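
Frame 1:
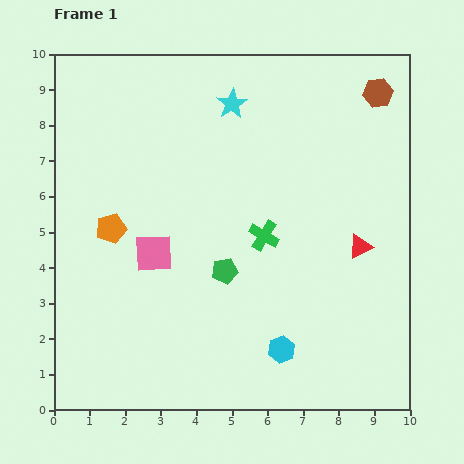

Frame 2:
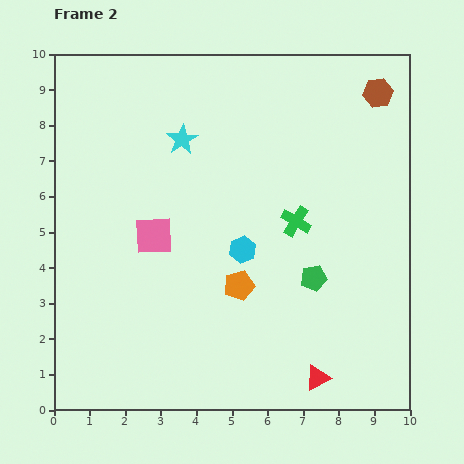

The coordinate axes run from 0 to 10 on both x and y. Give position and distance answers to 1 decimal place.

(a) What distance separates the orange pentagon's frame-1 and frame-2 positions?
3.9

The orange pentagon moved from (1.6, 5.1) to (5.2, 3.5), a distance of √(3.6² + 1.6²) ≈ 3.9.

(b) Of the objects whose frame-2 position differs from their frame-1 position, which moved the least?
the pink square

(moved 0.5)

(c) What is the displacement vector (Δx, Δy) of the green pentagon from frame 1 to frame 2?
(2.5, -0.2)

The green pentagon was at (4.8, 3.9) in frame 1 and (7.3, 3.7) in frame 2.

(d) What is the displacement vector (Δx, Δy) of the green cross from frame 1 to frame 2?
(0.9, 0.4)

The green cross was at (5.9, 4.9) in frame 1 and (6.8, 5.3) in frame 2.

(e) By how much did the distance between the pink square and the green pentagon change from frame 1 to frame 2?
+2.6

Distance in frame 1: 2.1. Distance in frame 2: 4.7.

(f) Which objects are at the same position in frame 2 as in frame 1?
the brown hexagon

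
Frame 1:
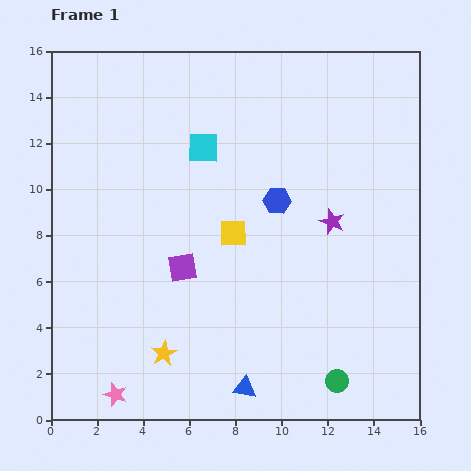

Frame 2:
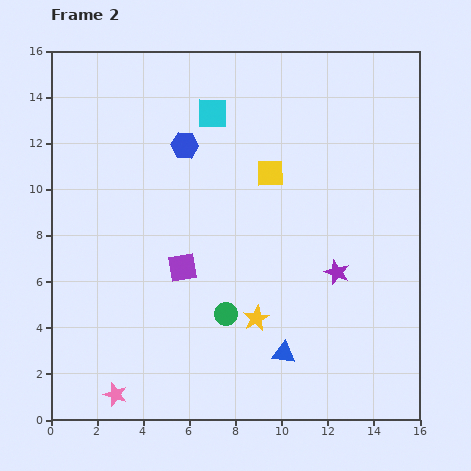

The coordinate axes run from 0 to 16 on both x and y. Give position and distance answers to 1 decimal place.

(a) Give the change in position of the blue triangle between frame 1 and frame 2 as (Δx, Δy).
(1.7, 1.5)

The blue triangle was at (8.4, 1.4) in frame 1 and (10.1, 2.9) in frame 2.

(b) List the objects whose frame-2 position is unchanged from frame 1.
the purple square, the pink star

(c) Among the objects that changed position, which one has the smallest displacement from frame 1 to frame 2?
the cyan square

(moved 1.6)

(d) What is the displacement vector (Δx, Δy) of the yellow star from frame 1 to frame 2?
(4.0, 1.5)

The yellow star was at (4.9, 2.9) in frame 1 and (8.9, 4.4) in frame 2.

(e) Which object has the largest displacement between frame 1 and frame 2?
the green circle

(moved 5.6; next 4.7)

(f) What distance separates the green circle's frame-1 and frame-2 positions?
5.6

The green circle moved from (12.4, 1.7) to (7.6, 4.6), a distance of √(4.8² + 2.9²) ≈ 5.6.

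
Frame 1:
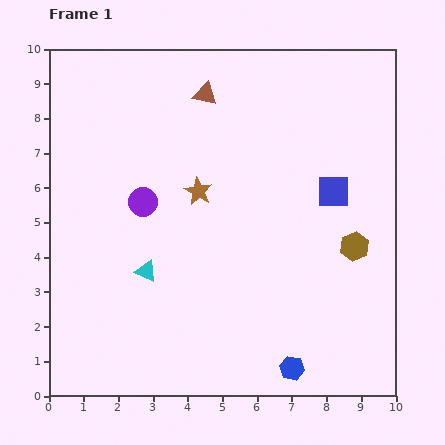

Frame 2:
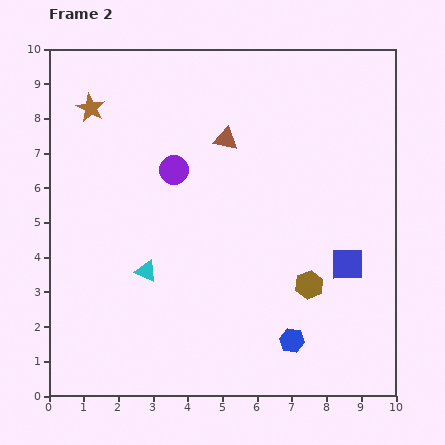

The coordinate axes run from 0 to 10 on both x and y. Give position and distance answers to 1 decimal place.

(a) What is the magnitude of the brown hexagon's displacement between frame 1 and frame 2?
1.7

The brown hexagon moved from (8.8, 4.3) to (7.5, 3.2), a distance of √(1.3² + 1.1²) ≈ 1.7.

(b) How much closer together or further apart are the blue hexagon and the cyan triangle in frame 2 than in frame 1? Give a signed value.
-0.3

Distance in frame 1: 5.0. Distance in frame 2: 4.7.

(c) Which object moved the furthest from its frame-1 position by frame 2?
the brown star

(moved 3.9; next 2.1)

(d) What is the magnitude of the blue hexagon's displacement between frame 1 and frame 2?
0.8

The blue hexagon moved from (7.0, 0.8) to (7.0, 1.6), a distance of √(0.0² + 0.8²) ≈ 0.8.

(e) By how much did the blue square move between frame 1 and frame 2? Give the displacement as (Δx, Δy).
(0.4, -2.1)

The blue square was at (8.2, 5.9) in frame 1 and (8.6, 3.8) in frame 2.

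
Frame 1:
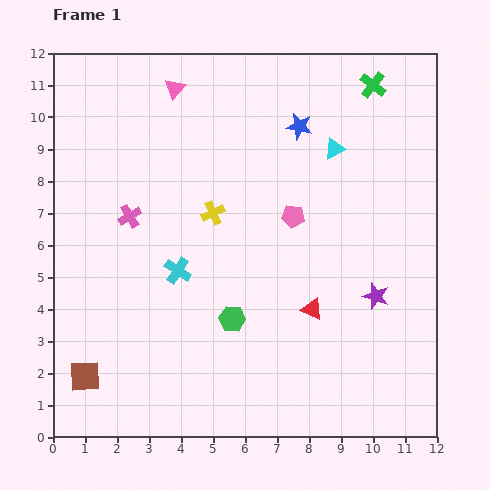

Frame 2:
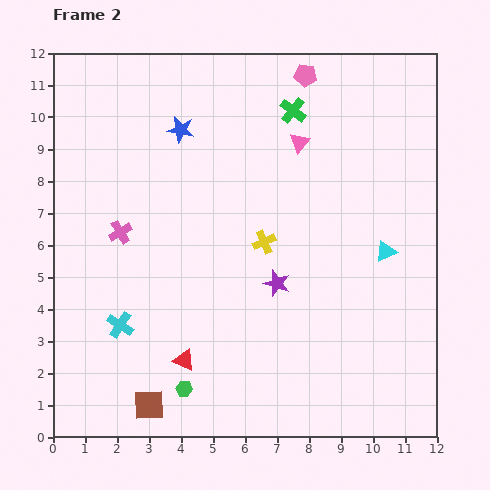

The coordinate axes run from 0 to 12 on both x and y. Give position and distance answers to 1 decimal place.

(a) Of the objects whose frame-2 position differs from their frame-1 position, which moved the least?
the pink cross

(moved 0.6)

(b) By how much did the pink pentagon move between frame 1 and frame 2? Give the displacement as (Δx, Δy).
(0.4, 4.4)

The pink pentagon was at (7.5, 6.9) in frame 1 and (7.9, 11.3) in frame 2.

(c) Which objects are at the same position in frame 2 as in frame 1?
none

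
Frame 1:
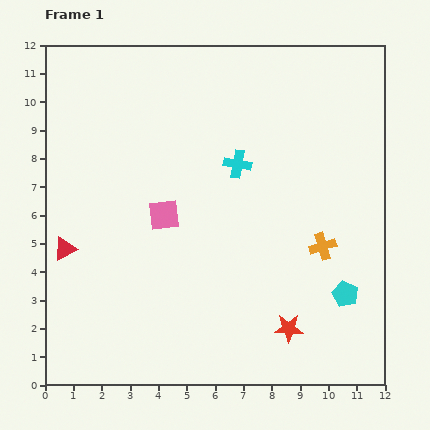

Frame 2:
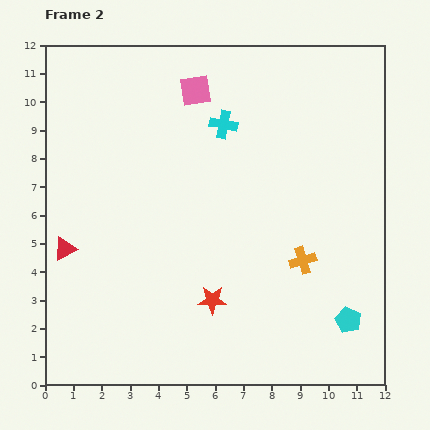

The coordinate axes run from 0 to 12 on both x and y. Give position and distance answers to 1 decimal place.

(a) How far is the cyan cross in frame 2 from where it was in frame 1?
1.5

The cyan cross moved from (6.8, 7.8) to (6.3, 9.2), a distance of √(0.5² + 1.4²) ≈ 1.5.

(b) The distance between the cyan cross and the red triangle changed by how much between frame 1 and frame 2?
+0.3

Distance in frame 1: 6.8. Distance in frame 2: 7.1.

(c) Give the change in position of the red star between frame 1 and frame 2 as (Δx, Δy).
(-2.7, 1.0)

The red star was at (8.6, 2.0) in frame 1 and (5.9, 3.0) in frame 2.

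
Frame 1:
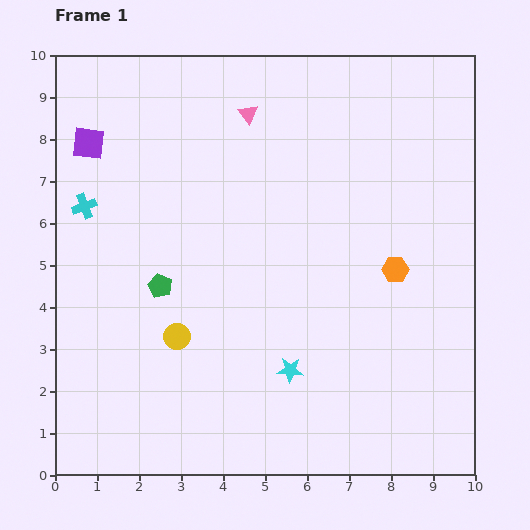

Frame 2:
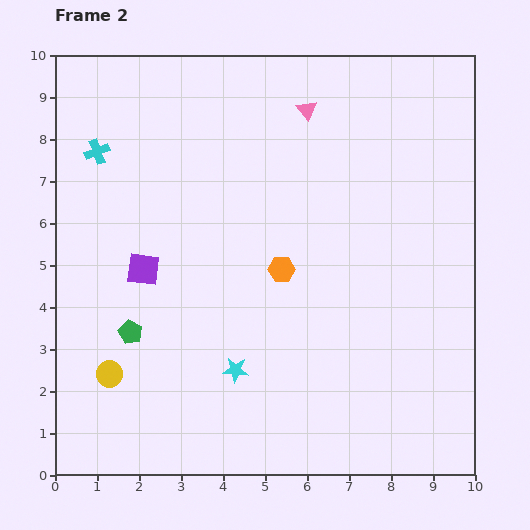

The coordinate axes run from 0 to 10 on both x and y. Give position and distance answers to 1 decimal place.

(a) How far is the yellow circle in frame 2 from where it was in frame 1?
1.8

The yellow circle moved from (2.9, 3.3) to (1.3, 2.4), a distance of √(1.6² + 0.9²) ≈ 1.8.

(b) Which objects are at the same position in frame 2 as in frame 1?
none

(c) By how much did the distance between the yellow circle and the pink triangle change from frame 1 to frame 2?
+2.3

Distance in frame 1: 5.6. Distance in frame 2: 7.9.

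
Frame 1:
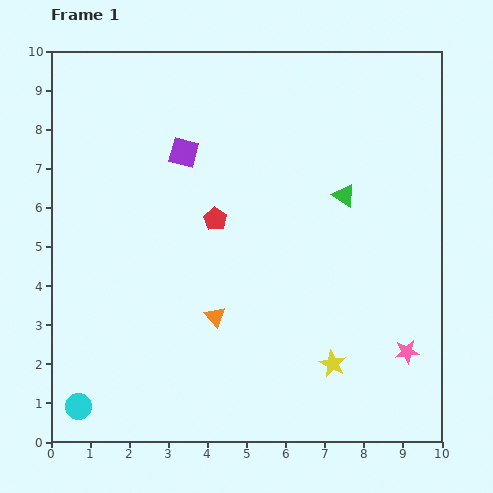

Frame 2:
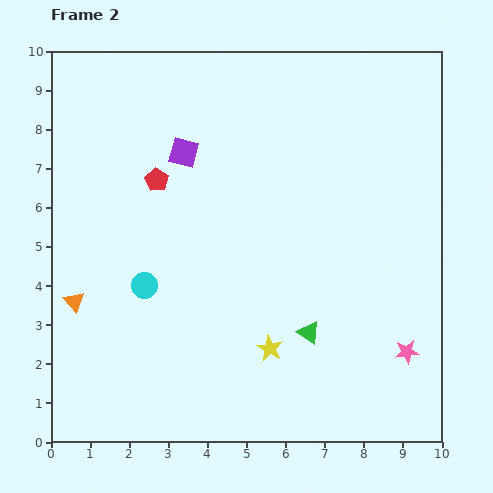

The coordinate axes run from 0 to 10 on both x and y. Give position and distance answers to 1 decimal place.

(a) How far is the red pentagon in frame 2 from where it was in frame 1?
1.8

The red pentagon moved from (4.2, 5.7) to (2.7, 6.7), a distance of √(1.5² + 1.0²) ≈ 1.8.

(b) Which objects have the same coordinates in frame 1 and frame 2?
the purple square, the pink star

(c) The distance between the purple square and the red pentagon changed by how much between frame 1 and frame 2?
-0.9

Distance in frame 1: 1.9. Distance in frame 2: 1.0.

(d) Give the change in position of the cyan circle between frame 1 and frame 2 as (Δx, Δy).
(1.7, 3.1)

The cyan circle was at (0.7, 0.9) in frame 1 and (2.4, 4.0) in frame 2.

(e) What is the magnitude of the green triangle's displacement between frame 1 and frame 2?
3.6

The green triangle moved from (7.5, 6.3) to (6.6, 2.8), a distance of √(0.9² + 3.5²) ≈ 3.6.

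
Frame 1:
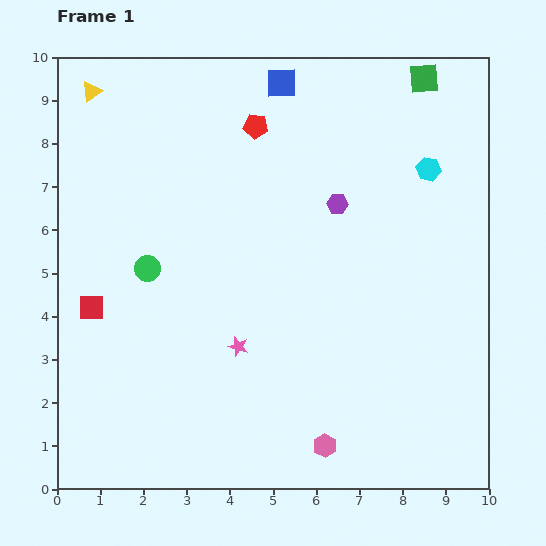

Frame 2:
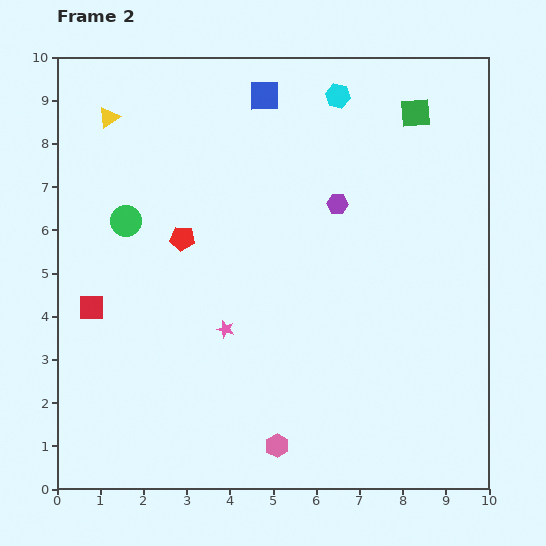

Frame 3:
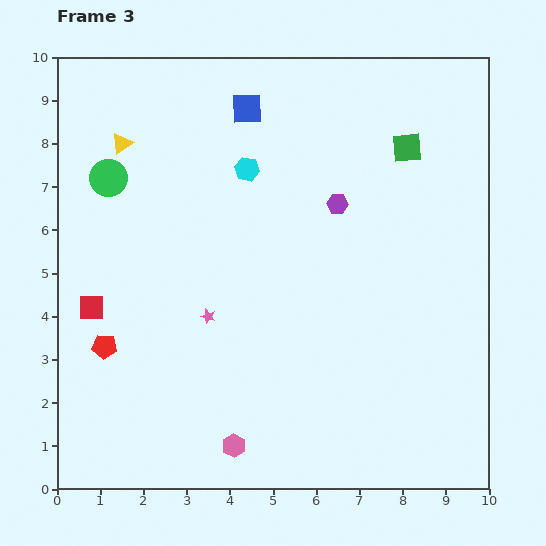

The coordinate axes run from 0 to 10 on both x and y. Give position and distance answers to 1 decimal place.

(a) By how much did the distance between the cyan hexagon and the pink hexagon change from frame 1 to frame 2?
+1.4

Distance in frame 1: 6.8. Distance in frame 2: 8.2.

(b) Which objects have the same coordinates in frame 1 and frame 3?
the purple hexagon, the red square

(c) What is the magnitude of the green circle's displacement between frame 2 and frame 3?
1.1

The green circle moved from (1.6, 6.2) to (1.2, 7.2), a distance of √(0.4² + 1.0²) ≈ 1.1.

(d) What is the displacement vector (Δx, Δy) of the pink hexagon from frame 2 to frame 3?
(-1.0, 0.0)

The pink hexagon was at (5.1, 1.0) in frame 2 and (4.1, 1.0) in frame 3.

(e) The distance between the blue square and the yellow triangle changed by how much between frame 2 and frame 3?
-0.6

Distance in frame 2: 3.6. Distance in frame 3: 3.0.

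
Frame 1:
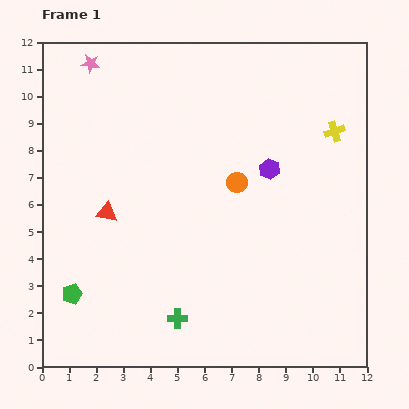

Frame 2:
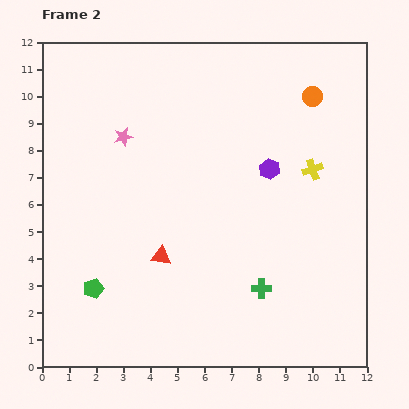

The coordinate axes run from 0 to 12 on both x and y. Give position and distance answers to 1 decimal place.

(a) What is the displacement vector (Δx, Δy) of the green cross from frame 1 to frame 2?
(3.1, 1.1)

The green cross was at (5.0, 1.8) in frame 1 and (8.1, 2.9) in frame 2.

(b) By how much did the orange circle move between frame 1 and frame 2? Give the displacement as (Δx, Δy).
(2.8, 3.2)

The orange circle was at (7.2, 6.8) in frame 1 and (10.0, 10.0) in frame 2.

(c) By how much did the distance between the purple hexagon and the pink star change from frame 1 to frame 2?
-2.2

Distance in frame 1: 7.7. Distance in frame 2: 5.5.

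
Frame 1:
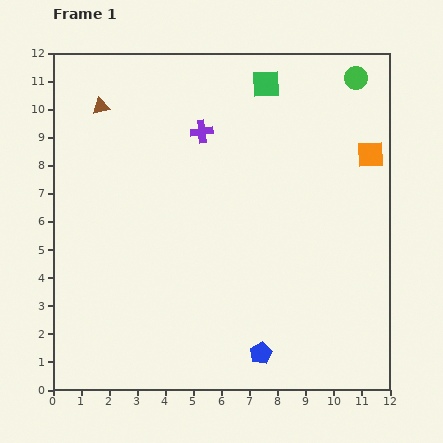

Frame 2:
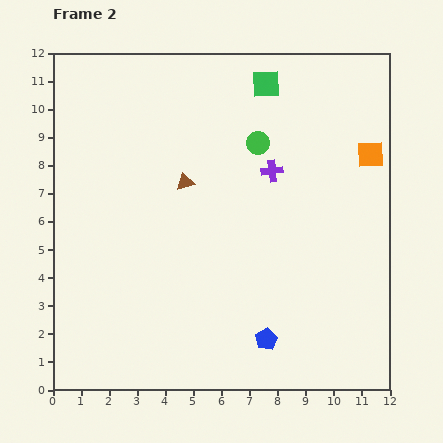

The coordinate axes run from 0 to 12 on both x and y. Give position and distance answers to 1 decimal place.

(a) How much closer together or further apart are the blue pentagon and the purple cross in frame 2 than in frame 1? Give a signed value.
-2.2

Distance in frame 1: 8.2. Distance in frame 2: 6.0.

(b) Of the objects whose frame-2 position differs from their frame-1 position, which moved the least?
the blue pentagon

(moved 0.5)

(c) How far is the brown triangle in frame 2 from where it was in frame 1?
4.0

The brown triangle moved from (1.7, 10.1) to (4.7, 7.4), a distance of √(3.0² + 2.7²) ≈ 4.0.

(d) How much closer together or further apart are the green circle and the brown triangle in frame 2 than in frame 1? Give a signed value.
-6.2

Distance in frame 1: 9.2. Distance in frame 2: 3.0.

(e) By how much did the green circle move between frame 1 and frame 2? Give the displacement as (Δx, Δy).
(-3.5, -2.3)

The green circle was at (10.8, 11.1) in frame 1 and (7.3, 8.8) in frame 2.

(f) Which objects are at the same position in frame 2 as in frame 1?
the green square, the orange square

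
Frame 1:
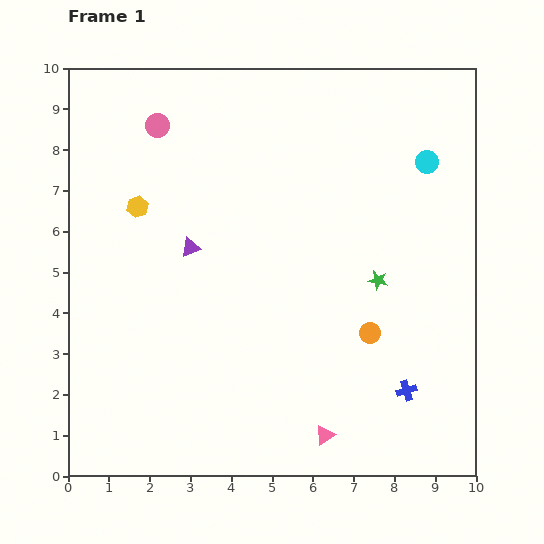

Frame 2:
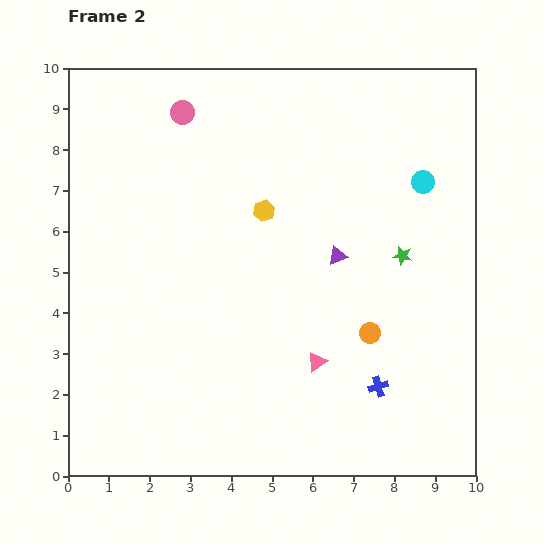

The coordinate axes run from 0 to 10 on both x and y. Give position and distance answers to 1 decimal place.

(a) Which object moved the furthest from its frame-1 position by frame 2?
the purple triangle

(moved 3.6; next 3.1)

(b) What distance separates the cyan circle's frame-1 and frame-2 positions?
0.5

The cyan circle moved from (8.8, 7.7) to (8.7, 7.2), a distance of √(0.1² + 0.5²) ≈ 0.5.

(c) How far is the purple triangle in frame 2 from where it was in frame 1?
3.6

The purple triangle moved from (3.0, 5.6) to (6.6, 5.4), a distance of √(3.6² + 0.2²) ≈ 3.6.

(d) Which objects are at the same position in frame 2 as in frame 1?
the orange circle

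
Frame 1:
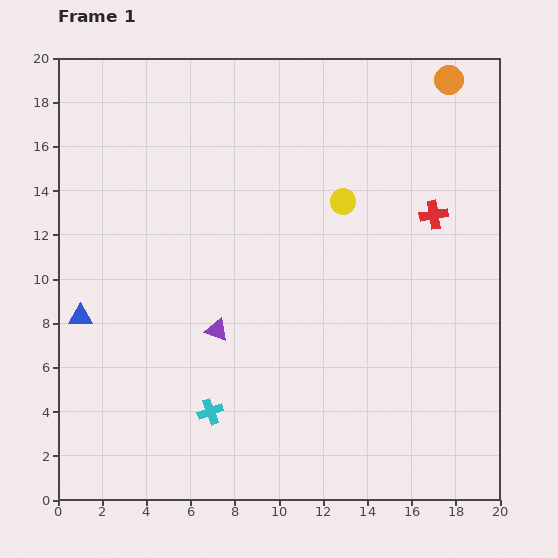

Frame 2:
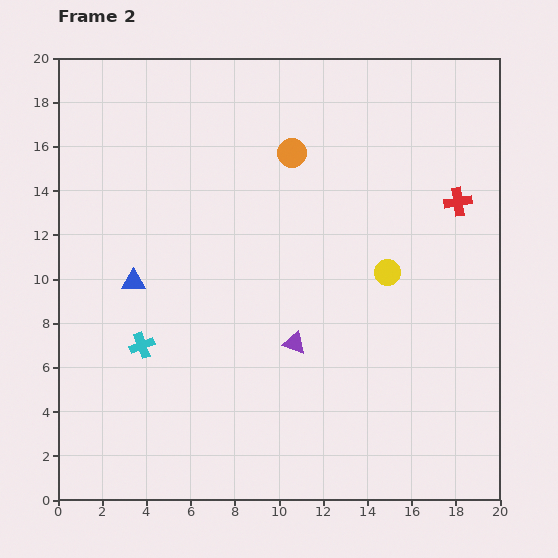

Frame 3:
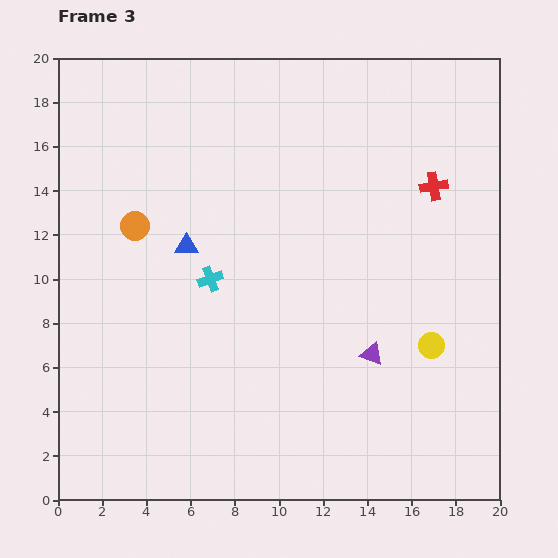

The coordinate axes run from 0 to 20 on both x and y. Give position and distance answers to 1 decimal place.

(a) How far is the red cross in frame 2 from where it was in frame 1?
1.3

The red cross moved from (17.0, 12.9) to (18.1, 13.5), a distance of √(1.1² + 0.6²) ≈ 1.3.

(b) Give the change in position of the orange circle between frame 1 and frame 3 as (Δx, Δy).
(-14.2, -6.6)

The orange circle was at (17.7, 19.0) in frame 1 and (3.5, 12.4) in frame 3.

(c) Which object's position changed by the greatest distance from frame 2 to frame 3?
the orange circle

(moved 7.8; next 4.3)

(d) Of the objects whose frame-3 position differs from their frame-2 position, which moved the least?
the red cross

(moved 1.3)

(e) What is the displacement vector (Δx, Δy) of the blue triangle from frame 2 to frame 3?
(2.4, 1.6)

The blue triangle was at (3.4, 9.9) in frame 2 and (5.8, 11.5) in frame 3.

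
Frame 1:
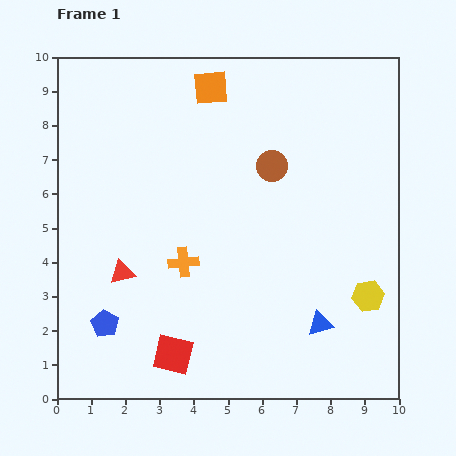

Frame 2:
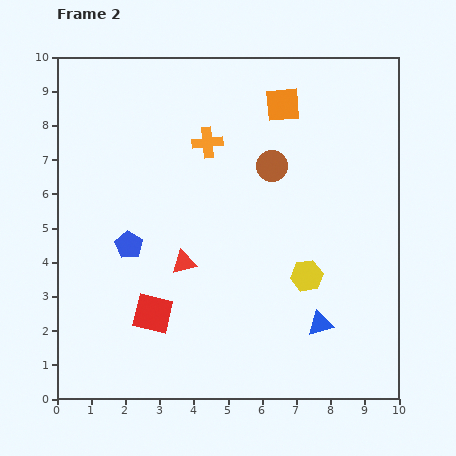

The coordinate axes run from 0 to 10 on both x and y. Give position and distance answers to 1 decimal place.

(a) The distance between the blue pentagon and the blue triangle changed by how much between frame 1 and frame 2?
-0.2

Distance in frame 1: 6.3. Distance in frame 2: 6.1.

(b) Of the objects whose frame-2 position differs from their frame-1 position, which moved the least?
the red square

(moved 1.3)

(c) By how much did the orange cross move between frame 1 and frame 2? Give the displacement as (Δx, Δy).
(0.7, 3.5)

The orange cross was at (3.7, 4.0) in frame 1 and (4.4, 7.5) in frame 2.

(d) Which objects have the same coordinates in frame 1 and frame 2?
the brown circle, the blue triangle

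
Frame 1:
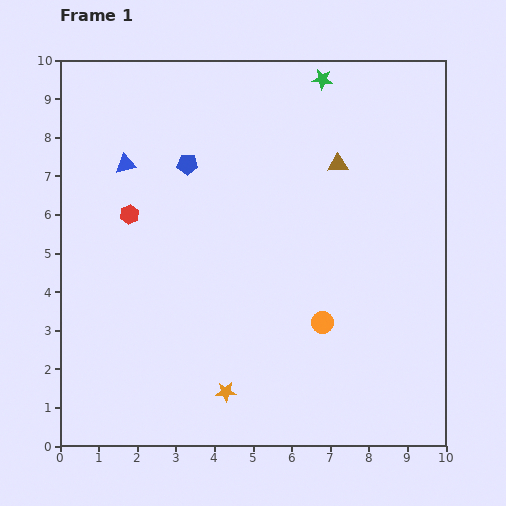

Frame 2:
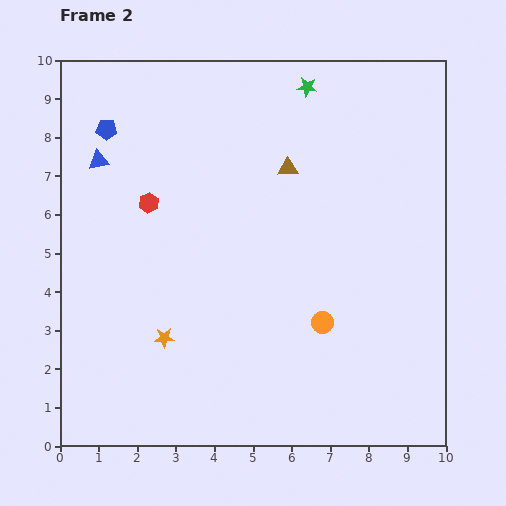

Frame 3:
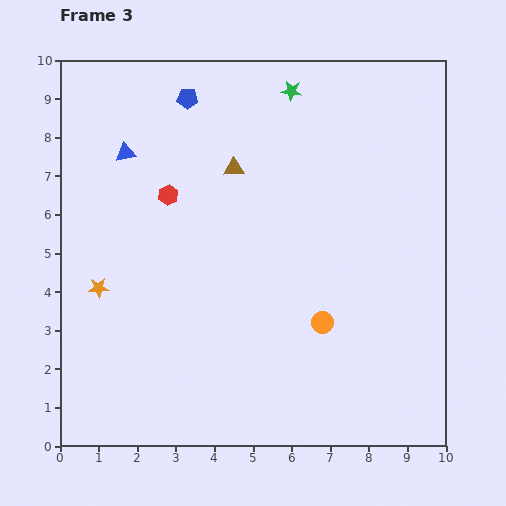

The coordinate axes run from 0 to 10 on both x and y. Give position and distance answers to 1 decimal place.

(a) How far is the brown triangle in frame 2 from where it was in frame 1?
1.3

The brown triangle moved from (7.2, 7.3) to (5.9, 7.2), a distance of √(1.3² + 0.1²) ≈ 1.3.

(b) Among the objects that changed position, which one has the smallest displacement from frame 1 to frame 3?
the blue triangle

(moved 0.3)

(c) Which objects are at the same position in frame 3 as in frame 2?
the orange circle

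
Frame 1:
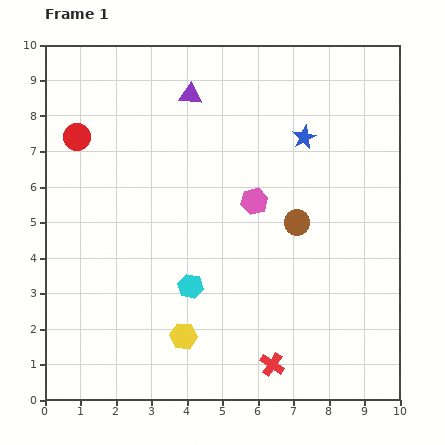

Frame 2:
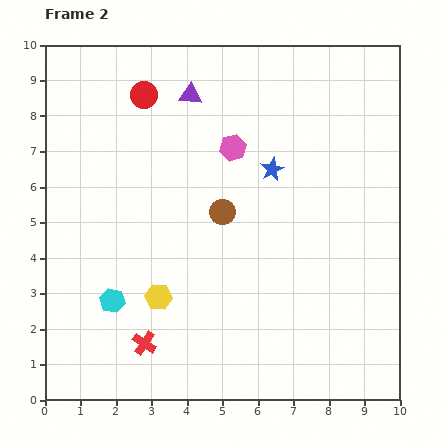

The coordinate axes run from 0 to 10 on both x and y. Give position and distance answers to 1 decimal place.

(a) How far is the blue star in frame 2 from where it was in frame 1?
1.3

The blue star moved from (7.3, 7.4) to (6.4, 6.5), a distance of √(0.9² + 0.9²) ≈ 1.3.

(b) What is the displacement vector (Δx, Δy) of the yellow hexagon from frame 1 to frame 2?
(-0.7, 1.1)

The yellow hexagon was at (3.9, 1.8) in frame 1 and (3.2, 2.9) in frame 2.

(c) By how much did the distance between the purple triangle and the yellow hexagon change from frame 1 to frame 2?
-1.0

Distance in frame 1: 6.8. Distance in frame 2: 5.8.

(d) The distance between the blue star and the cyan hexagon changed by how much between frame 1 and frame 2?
+0.5

Distance in frame 1: 5.3. Distance in frame 2: 5.8.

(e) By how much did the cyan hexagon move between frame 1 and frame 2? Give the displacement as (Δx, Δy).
(-2.2, -0.4)

The cyan hexagon was at (4.1, 3.2) in frame 1 and (1.9, 2.8) in frame 2.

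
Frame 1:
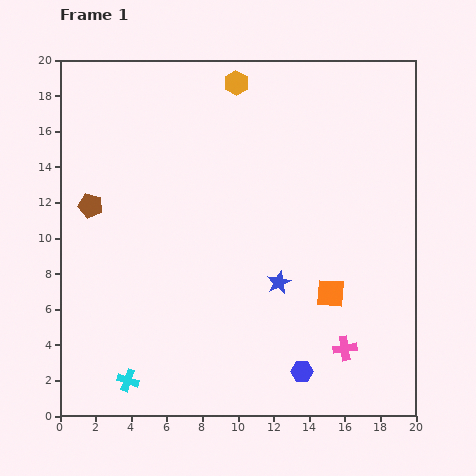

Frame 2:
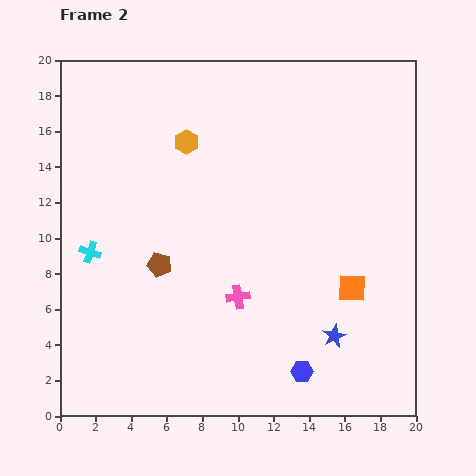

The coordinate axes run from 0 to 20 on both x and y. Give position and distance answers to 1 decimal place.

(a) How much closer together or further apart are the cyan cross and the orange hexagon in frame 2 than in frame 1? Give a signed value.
-9.6

Distance in frame 1: 17.8. Distance in frame 2: 8.2.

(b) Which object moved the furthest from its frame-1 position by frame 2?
the cyan cross

(moved 7.5; next 6.7)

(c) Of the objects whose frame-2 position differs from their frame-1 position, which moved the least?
the orange square

(moved 1.2)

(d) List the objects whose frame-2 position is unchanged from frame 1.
the blue hexagon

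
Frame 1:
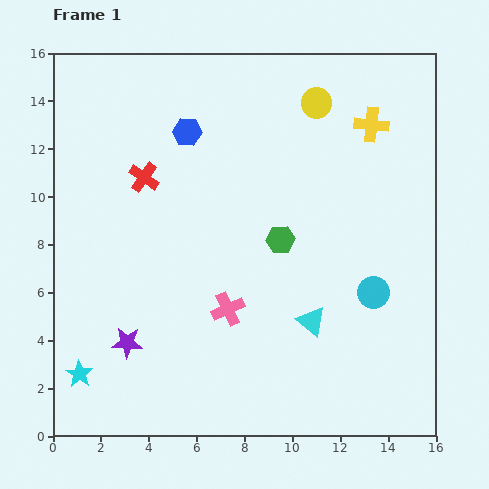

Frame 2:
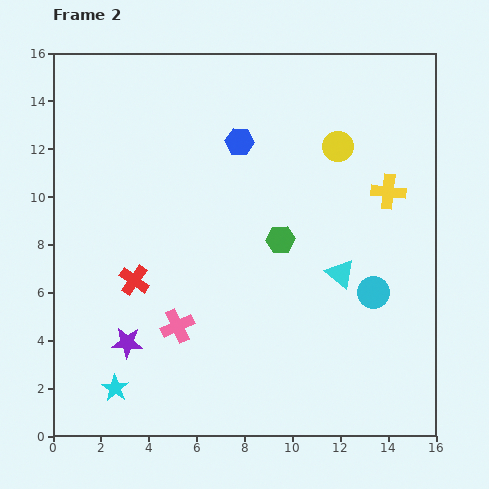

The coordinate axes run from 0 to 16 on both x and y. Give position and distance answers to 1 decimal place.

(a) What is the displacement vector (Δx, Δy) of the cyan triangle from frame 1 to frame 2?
(1.2, 2.0)

The cyan triangle was at (10.8, 4.8) in frame 1 and (12.0, 6.8) in frame 2.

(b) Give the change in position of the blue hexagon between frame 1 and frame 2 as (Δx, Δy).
(2.2, -0.4)

The blue hexagon was at (5.6, 12.7) in frame 1 and (7.8, 12.3) in frame 2.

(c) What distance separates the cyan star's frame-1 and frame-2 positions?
1.6

The cyan star moved from (1.1, 2.6) to (2.6, 2.0), a distance of √(1.5² + 0.6²) ≈ 1.6.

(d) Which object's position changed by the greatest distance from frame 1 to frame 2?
the red cross

(moved 4.3; next 2.9)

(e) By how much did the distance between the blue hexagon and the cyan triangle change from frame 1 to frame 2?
-2.6

Distance in frame 1: 9.5. Distance in frame 2: 6.9.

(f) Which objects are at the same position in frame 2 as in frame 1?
the purple star, the green hexagon, the cyan circle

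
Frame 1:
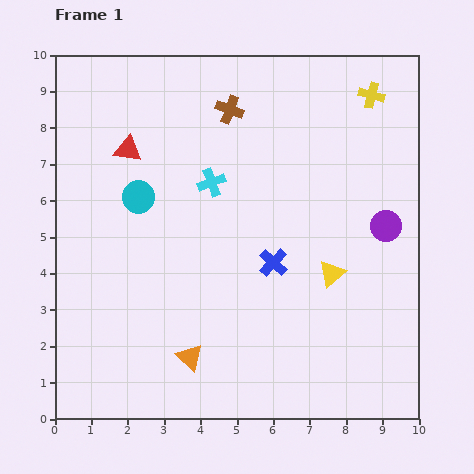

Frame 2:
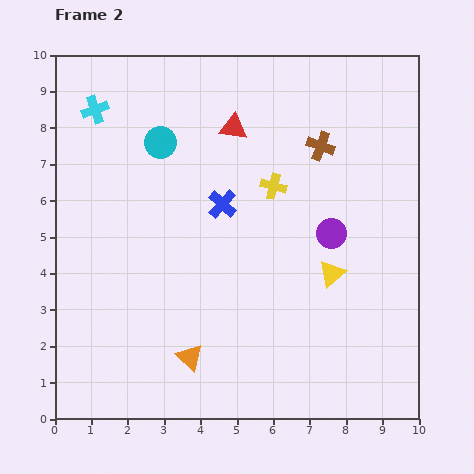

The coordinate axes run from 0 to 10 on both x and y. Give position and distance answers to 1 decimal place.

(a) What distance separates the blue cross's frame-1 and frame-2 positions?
2.1

The blue cross moved from (6.0, 4.3) to (4.6, 5.9), a distance of √(1.4² + 1.6²) ≈ 2.1.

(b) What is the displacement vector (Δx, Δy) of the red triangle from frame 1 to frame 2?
(2.9, 0.6)

The red triangle was at (2.0, 7.4) in frame 1 and (4.9, 8.0) in frame 2.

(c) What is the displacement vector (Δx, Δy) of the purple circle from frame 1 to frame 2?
(-1.5, -0.2)

The purple circle was at (9.1, 5.3) in frame 1 and (7.6, 5.1) in frame 2.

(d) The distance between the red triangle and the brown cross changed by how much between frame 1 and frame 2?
-0.5

Distance in frame 1: 3.0. Distance in frame 2: 2.5.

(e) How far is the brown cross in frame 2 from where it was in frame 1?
2.7

The brown cross moved from (4.8, 8.5) to (7.3, 7.5), a distance of √(2.5² + 1.0²) ≈ 2.7.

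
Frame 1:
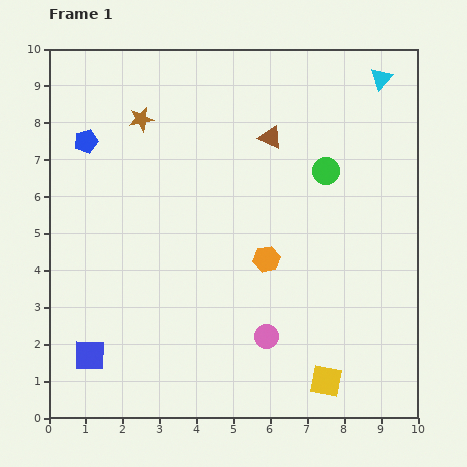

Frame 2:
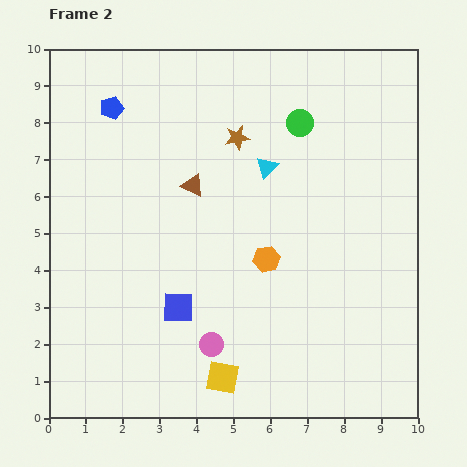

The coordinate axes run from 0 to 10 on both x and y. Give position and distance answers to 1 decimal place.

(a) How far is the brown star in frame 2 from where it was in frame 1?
2.6

The brown star moved from (2.5, 8.1) to (5.1, 7.6), a distance of √(2.6² + 0.5²) ≈ 2.6.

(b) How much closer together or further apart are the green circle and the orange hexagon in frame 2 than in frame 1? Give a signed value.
+0.9

Distance in frame 1: 2.9. Distance in frame 2: 3.8.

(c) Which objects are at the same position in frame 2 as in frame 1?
the orange hexagon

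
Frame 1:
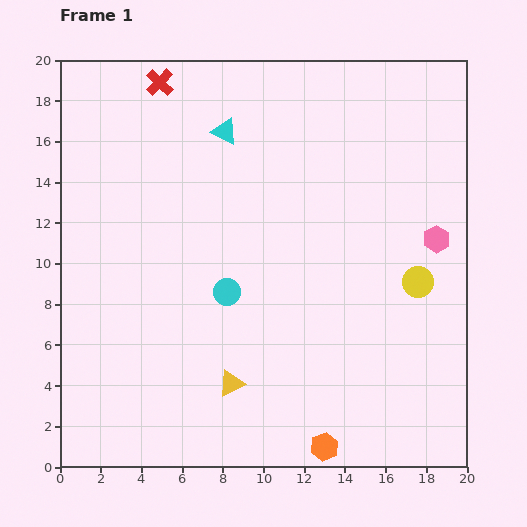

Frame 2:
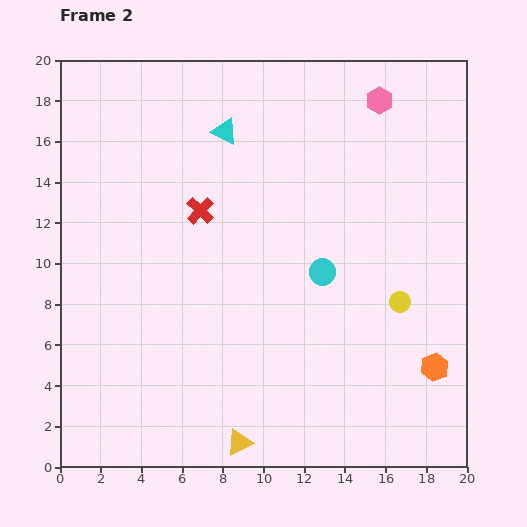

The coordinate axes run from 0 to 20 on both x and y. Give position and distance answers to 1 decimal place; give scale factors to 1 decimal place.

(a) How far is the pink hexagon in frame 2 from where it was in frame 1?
7.4

The pink hexagon moved from (18.5, 11.2) to (15.7, 18.0), a distance of √(2.8² + 6.8²) ≈ 7.4.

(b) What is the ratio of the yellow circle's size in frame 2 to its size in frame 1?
0.7×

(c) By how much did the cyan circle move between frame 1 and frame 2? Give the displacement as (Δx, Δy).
(4.7, 1.0)

The cyan circle was at (8.2, 8.6) in frame 1 and (12.9, 9.6) in frame 2.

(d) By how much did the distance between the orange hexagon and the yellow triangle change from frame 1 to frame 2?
+4.8

Distance in frame 1: 5.5. Distance in frame 2: 10.3.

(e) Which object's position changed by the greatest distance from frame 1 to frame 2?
the pink hexagon

(moved 7.4; next 6.7)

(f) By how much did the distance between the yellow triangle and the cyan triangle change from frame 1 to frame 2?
+2.9

Distance in frame 1: 12.4. Distance in frame 2: 15.3.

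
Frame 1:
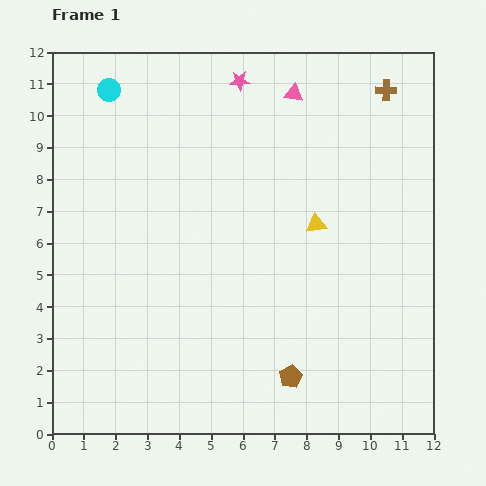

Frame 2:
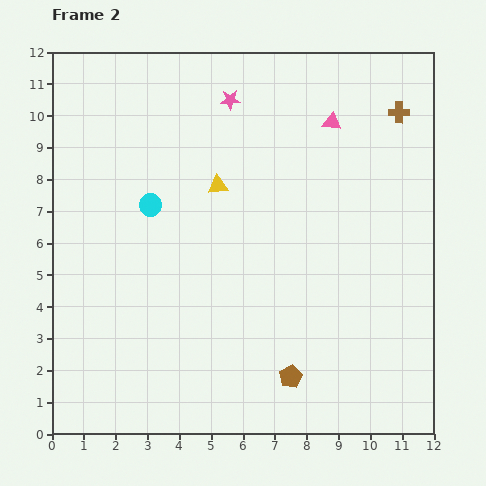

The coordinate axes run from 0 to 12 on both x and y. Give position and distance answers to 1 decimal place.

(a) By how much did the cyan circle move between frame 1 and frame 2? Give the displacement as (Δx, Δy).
(1.3, -3.6)

The cyan circle was at (1.8, 10.8) in frame 1 and (3.1, 7.2) in frame 2.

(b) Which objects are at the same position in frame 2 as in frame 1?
the brown pentagon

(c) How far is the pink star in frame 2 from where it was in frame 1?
0.7

The pink star moved from (5.9, 11.1) to (5.6, 10.5), a distance of √(0.3² + 0.6²) ≈ 0.7.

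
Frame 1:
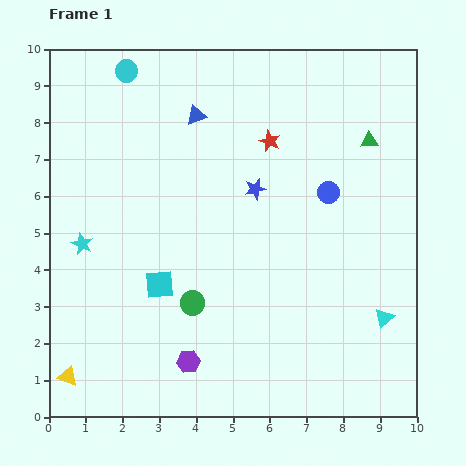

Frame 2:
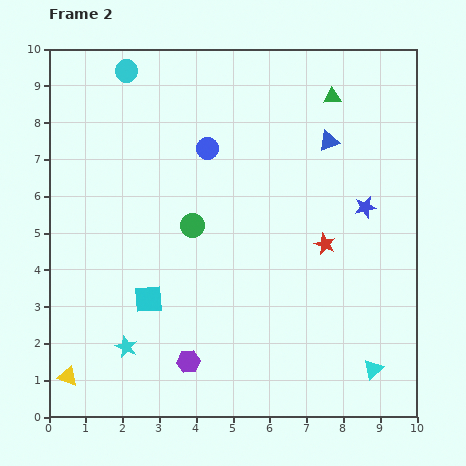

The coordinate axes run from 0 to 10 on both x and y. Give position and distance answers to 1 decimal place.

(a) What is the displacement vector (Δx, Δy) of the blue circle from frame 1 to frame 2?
(-3.3, 1.2)

The blue circle was at (7.6, 6.1) in frame 1 and (4.3, 7.3) in frame 2.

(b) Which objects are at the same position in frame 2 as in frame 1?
the purple hexagon, the cyan circle, the yellow triangle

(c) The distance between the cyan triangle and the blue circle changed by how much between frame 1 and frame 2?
+3.8

Distance in frame 1: 3.7. Distance in frame 2: 7.5.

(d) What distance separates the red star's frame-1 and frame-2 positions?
3.2

The red star moved from (6.0, 7.5) to (7.5, 4.7), a distance of √(1.5² + 2.8²) ≈ 3.2.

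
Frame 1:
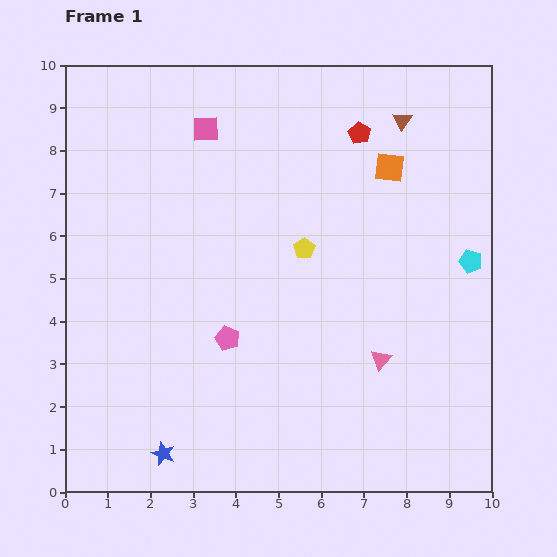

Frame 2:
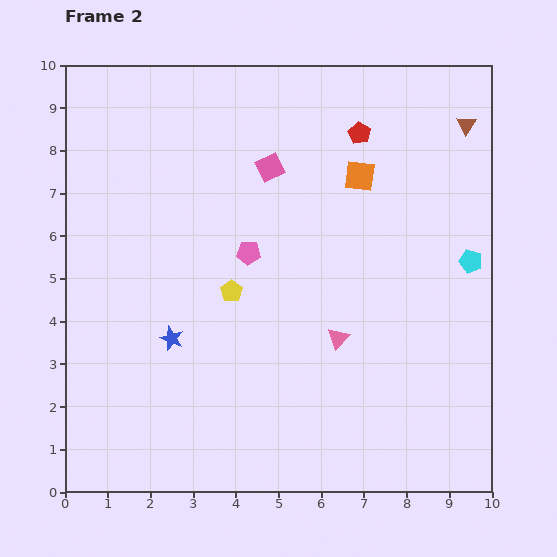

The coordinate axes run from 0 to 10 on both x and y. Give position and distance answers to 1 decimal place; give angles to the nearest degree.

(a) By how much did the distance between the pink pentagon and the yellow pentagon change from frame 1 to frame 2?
-1.8

Distance in frame 1: 2.8. Distance in frame 2: 1.0.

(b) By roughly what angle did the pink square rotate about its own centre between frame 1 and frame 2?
23° counter-clockwise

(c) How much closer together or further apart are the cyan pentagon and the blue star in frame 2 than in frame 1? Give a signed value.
-1.3

Distance in frame 1: 8.5. Distance in frame 2: 7.2.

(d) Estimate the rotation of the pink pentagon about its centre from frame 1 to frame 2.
20° counter-clockwise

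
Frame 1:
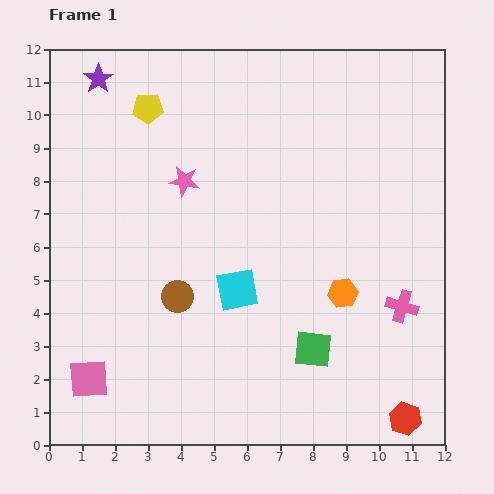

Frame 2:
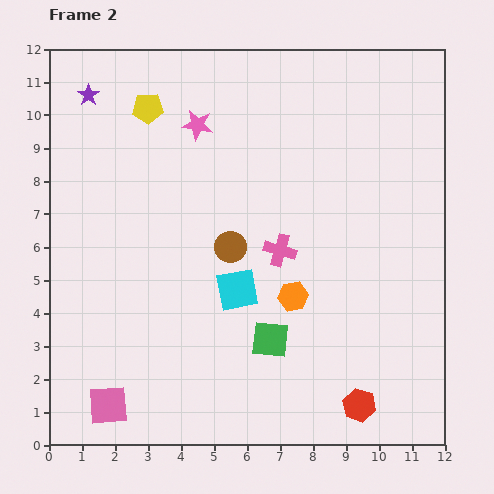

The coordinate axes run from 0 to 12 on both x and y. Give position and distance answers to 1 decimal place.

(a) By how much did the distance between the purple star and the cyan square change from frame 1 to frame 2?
-0.3

Distance in frame 1: 7.7. Distance in frame 2: 7.4.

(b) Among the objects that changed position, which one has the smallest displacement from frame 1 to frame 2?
the purple star

(moved 0.6)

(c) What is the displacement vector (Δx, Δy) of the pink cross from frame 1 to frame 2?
(-3.7, 1.7)

The pink cross was at (10.7, 4.2) in frame 1 and (7.0, 5.9) in frame 2.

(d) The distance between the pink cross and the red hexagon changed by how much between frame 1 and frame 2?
+1.9

Distance in frame 1: 3.4. Distance in frame 2: 5.3.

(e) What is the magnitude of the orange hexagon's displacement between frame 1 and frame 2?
1.5

The orange hexagon moved from (8.9, 4.6) to (7.4, 4.5), a distance of √(1.5² + 0.1²) ≈ 1.5.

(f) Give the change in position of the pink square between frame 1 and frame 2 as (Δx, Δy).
(0.6, -0.8)

The pink square was at (1.2, 2.0) in frame 1 and (1.8, 1.2) in frame 2.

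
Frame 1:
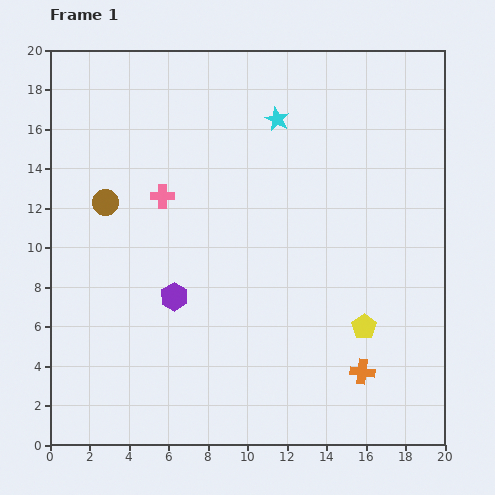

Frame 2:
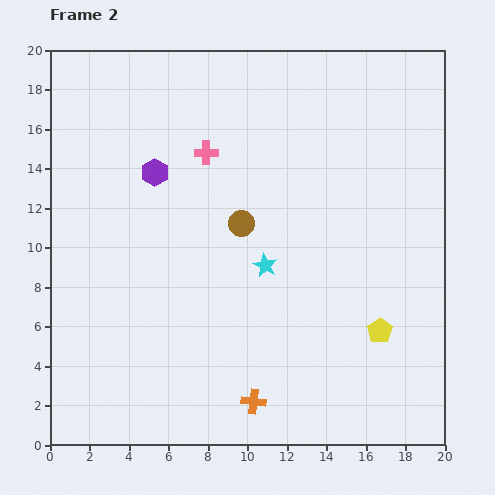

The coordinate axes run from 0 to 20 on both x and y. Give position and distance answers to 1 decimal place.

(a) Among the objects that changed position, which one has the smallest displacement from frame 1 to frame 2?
the yellow pentagon

(moved 0.8)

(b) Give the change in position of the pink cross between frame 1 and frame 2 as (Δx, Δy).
(2.2, 2.2)

The pink cross was at (5.7, 12.6) in frame 1 and (7.9, 14.8) in frame 2.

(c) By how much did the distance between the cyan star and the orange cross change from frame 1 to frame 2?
-6.6

Distance in frame 1: 13.5. Distance in frame 2: 6.9.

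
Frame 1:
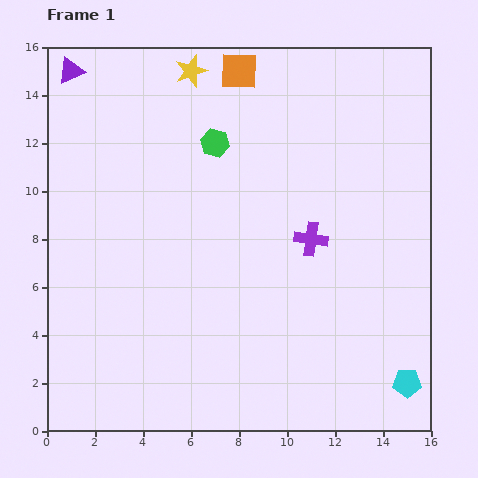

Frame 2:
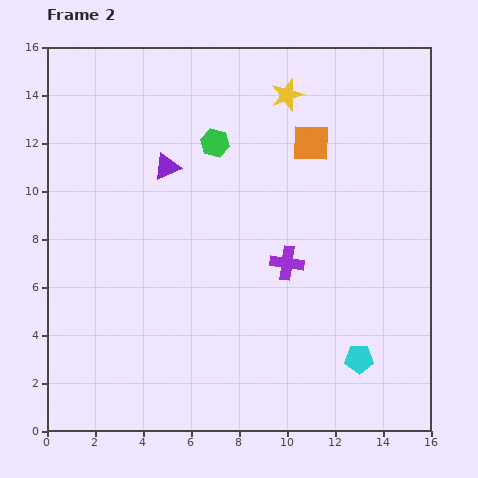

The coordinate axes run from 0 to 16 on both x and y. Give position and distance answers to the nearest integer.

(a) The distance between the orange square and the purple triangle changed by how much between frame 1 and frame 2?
-1

Distance in frame 1: 7. Distance in frame 2: 6.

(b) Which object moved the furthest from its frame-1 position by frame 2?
the purple triangle

(moved 6; next 4)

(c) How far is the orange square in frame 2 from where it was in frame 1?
4

The orange square moved from (8, 15) to (11, 12), a distance of √(3² + 3²) ≈ 4.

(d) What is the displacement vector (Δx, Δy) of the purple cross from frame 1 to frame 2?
(-1, -1)

The purple cross was at (11, 8) in frame 1 and (10, 7) in frame 2.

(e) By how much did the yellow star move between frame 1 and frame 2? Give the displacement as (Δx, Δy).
(4, -1)

The yellow star was at (6, 15) in frame 1 and (10, 14) in frame 2.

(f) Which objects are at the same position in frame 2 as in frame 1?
the green hexagon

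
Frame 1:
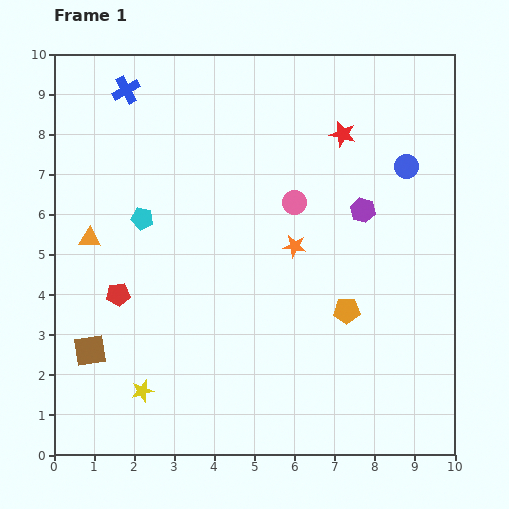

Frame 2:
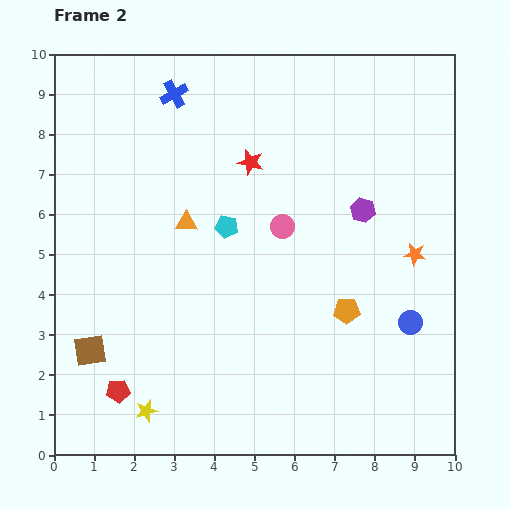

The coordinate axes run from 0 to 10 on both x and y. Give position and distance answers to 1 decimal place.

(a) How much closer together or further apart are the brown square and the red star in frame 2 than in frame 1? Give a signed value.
-2.1

Distance in frame 1: 8.3. Distance in frame 2: 6.2.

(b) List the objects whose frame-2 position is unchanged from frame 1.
the purple hexagon, the orange pentagon, the brown square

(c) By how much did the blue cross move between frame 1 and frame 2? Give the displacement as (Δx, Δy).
(1.2, -0.1)

The blue cross was at (1.8, 9.1) in frame 1 and (3.0, 9.0) in frame 2.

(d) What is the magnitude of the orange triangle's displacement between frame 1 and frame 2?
2.4

The orange triangle moved from (0.9, 5.4) to (3.3, 5.8), a distance of √(2.4² + 0.4²) ≈ 2.4.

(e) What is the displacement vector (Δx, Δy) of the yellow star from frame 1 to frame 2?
(0.1, -0.5)

The yellow star was at (2.2, 1.6) in frame 1 and (2.3, 1.1) in frame 2.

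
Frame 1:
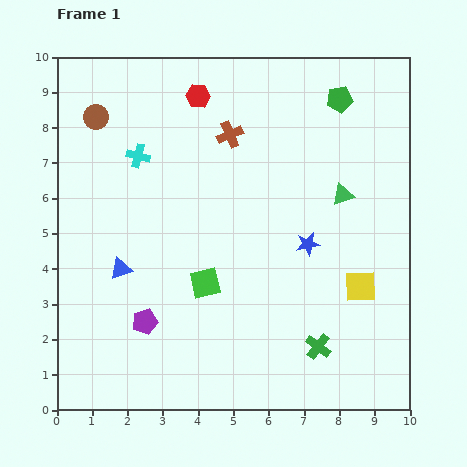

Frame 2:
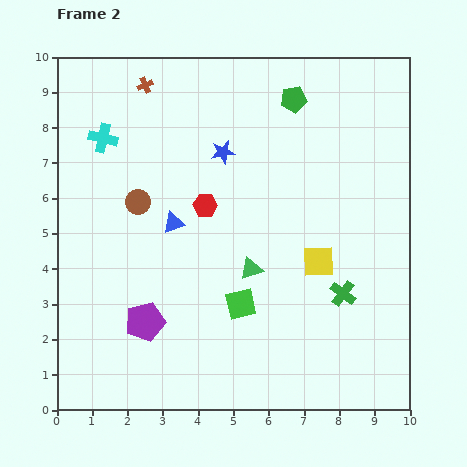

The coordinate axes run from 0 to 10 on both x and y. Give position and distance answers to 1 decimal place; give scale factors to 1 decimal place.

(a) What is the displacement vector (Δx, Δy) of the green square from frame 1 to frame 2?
(1.0, -0.6)

The green square was at (4.2, 3.6) in frame 1 and (5.2, 3.0) in frame 2.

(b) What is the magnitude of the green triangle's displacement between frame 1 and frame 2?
3.3

The green triangle moved from (8.1, 6.1) to (5.5, 4.0), a distance of √(2.6² + 2.1²) ≈ 3.3.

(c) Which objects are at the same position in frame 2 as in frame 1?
the purple pentagon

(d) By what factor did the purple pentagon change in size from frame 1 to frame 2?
1.5×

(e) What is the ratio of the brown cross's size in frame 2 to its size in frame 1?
0.6×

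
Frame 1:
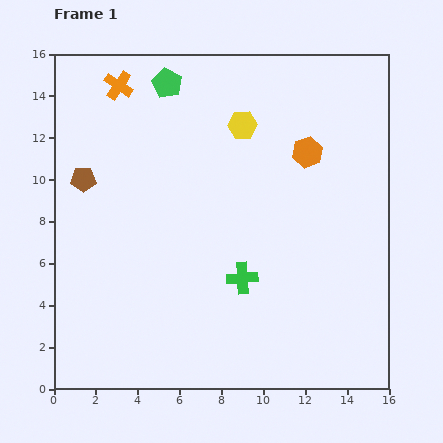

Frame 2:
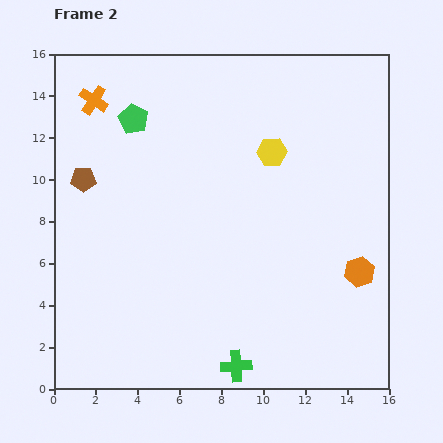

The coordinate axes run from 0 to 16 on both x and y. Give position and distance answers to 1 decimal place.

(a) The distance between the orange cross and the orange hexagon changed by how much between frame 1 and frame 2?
+5.5

Distance in frame 1: 9.6. Distance in frame 2: 15.1.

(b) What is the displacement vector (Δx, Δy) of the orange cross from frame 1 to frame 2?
(-1.2, -0.7)

The orange cross was at (3.1, 14.5) in frame 1 and (1.9, 13.8) in frame 2.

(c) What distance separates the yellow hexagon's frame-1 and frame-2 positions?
1.9

The yellow hexagon moved from (9.0, 12.6) to (10.4, 11.3), a distance of √(1.4² + 1.3²) ≈ 1.9.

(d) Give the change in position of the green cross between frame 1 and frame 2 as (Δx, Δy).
(-0.3, -4.2)

The green cross was at (9.0, 5.3) in frame 1 and (8.7, 1.1) in frame 2.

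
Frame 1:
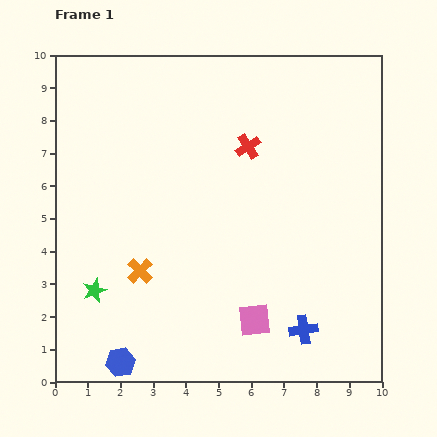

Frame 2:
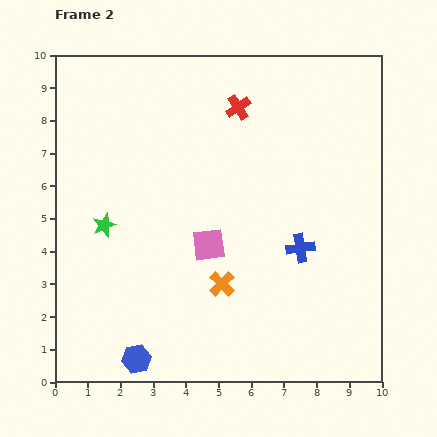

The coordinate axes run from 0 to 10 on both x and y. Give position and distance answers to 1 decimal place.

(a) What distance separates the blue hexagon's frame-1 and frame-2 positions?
0.5

The blue hexagon moved from (2.0, 0.6) to (2.5, 0.7), a distance of √(0.5² + 0.1²) ≈ 0.5.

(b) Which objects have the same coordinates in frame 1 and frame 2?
none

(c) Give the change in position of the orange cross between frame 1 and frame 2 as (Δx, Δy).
(2.5, -0.4)

The orange cross was at (2.6, 3.4) in frame 1 and (5.1, 3.0) in frame 2.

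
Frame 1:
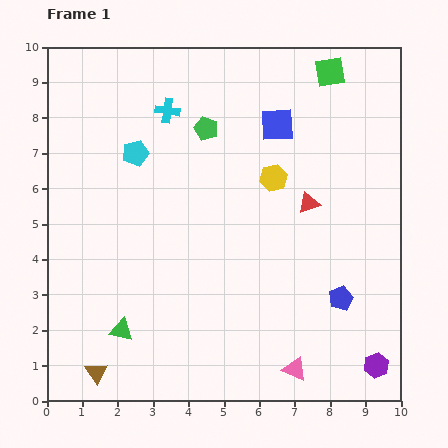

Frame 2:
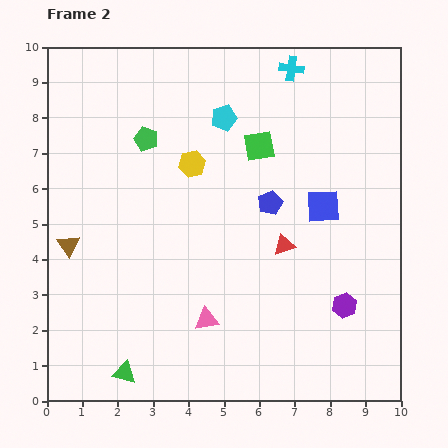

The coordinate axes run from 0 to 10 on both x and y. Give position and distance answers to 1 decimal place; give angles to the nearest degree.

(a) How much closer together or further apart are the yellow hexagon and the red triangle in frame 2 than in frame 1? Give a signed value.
+2.3

Distance in frame 1: 1.2. Distance in frame 2: 3.5.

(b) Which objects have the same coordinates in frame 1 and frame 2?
none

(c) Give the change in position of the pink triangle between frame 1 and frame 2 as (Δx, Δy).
(-2.5, 1.4)

The pink triangle was at (7.0, 0.9) in frame 1 and (4.5, 2.3) in frame 2.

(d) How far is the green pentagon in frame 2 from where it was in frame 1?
1.7

The green pentagon moved from (4.5, 7.7) to (2.8, 7.4), a distance of √(1.7² + 0.3²) ≈ 1.7.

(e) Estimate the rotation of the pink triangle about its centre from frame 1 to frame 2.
31° counter-clockwise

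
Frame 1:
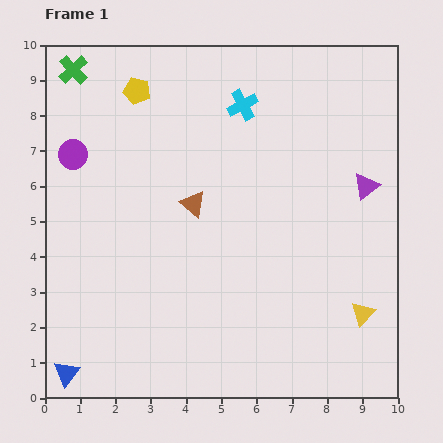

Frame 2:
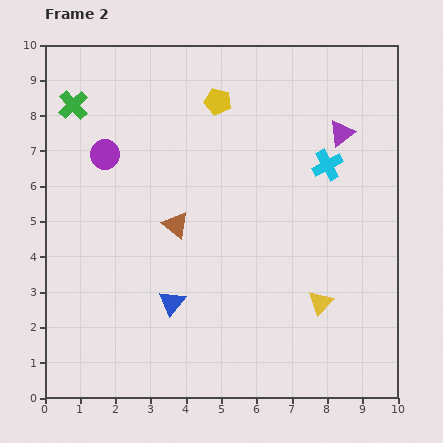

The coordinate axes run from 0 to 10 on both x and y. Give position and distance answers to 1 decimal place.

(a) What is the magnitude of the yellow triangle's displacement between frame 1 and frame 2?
1.2

The yellow triangle moved from (9.0, 2.4) to (7.8, 2.7), a distance of √(1.2² + 0.3²) ≈ 1.2.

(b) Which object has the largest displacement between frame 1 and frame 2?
the blue triangle

(moved 3.6; next 2.9)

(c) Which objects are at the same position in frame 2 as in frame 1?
none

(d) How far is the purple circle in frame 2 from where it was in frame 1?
0.9

The purple circle moved from (0.8, 6.9) to (1.7, 6.9), a distance of √(0.9² + 0.0²) ≈ 0.9.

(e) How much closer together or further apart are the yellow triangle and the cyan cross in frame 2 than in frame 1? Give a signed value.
-2.9

Distance in frame 1: 6.8. Distance in frame 2: 3.9.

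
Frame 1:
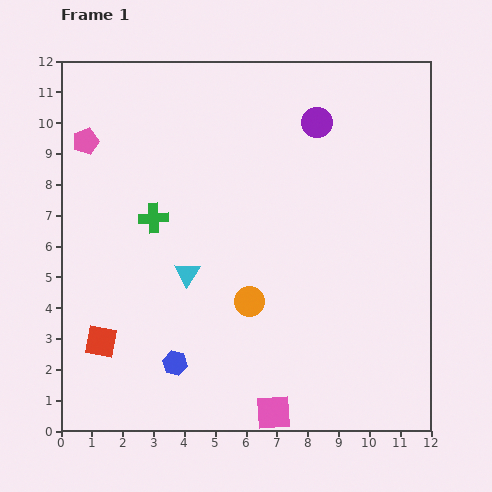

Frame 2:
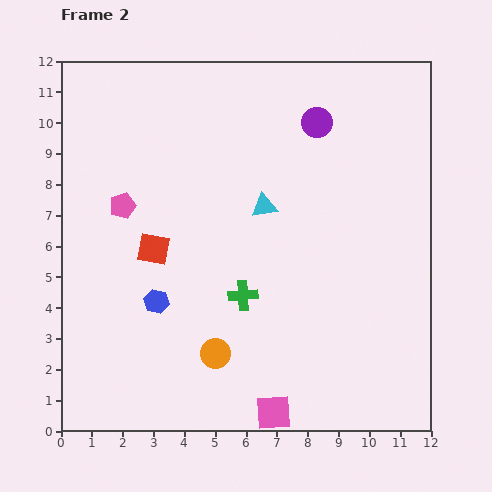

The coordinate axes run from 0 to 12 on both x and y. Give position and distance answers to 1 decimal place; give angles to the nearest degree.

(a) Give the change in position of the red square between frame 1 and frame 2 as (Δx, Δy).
(1.7, 3.0)

The red square was at (1.3, 2.9) in frame 1 and (3.0, 5.9) in frame 2.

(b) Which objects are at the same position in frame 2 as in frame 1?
the pink square, the purple circle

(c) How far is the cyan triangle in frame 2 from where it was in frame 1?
3.3

The cyan triangle moved from (4.1, 5.1) to (6.6, 7.3), a distance of √(2.5² + 2.2²) ≈ 3.3.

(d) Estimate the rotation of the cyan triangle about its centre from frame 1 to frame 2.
47° clockwise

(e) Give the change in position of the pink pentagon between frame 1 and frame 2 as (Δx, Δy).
(1.2, -2.1)

The pink pentagon was at (0.8, 9.4) in frame 1 and (2.0, 7.3) in frame 2.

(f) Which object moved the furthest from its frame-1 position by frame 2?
the green cross

(moved 3.8; next 3.4)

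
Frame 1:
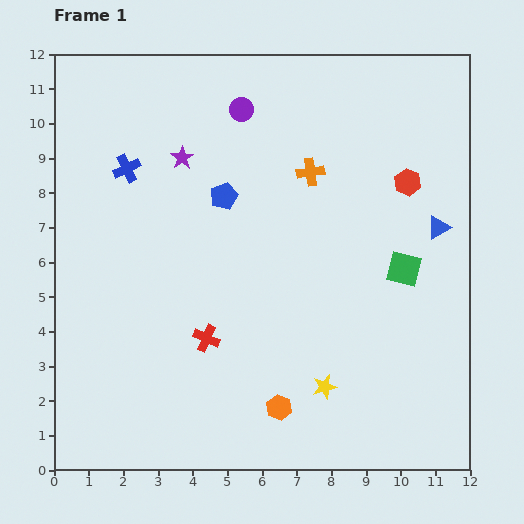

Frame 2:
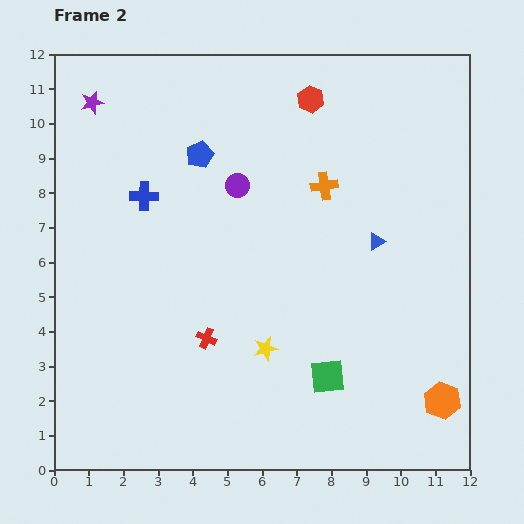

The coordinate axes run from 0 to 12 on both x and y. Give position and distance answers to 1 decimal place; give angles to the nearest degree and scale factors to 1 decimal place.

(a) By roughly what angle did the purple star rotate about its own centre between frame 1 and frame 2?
18° clockwise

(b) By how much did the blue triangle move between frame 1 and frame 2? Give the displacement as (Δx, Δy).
(-1.8, -0.4)

The blue triangle was at (11.1, 7.0) in frame 1 and (9.3, 6.6) in frame 2.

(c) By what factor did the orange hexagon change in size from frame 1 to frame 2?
1.5×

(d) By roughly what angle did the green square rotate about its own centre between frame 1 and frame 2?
21° counter-clockwise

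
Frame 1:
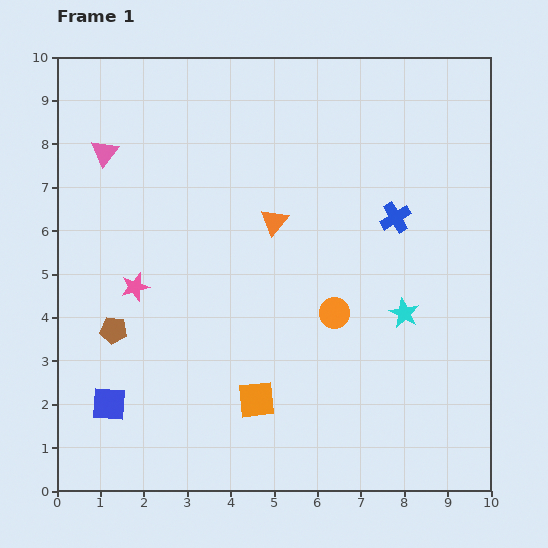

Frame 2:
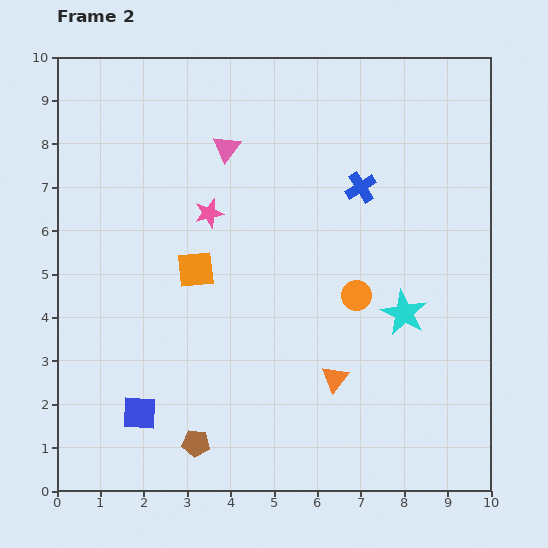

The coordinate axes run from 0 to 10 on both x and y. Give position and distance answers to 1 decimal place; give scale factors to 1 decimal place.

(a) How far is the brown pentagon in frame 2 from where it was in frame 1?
3.2

The brown pentagon moved from (1.3, 3.7) to (3.2, 1.1), a distance of √(1.9² + 2.6²) ≈ 3.2.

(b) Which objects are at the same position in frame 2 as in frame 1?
the cyan star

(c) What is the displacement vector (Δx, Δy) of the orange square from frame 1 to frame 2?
(-1.4, 3.0)

The orange square was at (4.6, 2.1) in frame 1 and (3.2, 5.1) in frame 2.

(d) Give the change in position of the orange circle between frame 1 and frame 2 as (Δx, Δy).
(0.5, 0.4)

The orange circle was at (6.4, 4.1) in frame 1 and (6.9, 4.5) in frame 2.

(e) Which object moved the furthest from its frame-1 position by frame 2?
the orange triangle

(moved 3.9; next 3.3)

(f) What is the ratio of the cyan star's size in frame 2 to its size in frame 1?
1.6×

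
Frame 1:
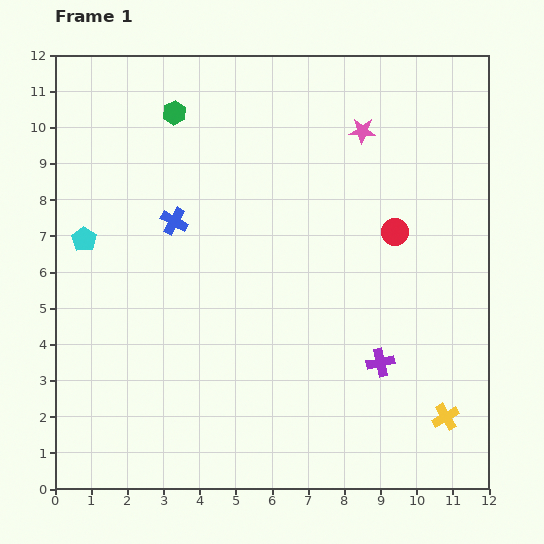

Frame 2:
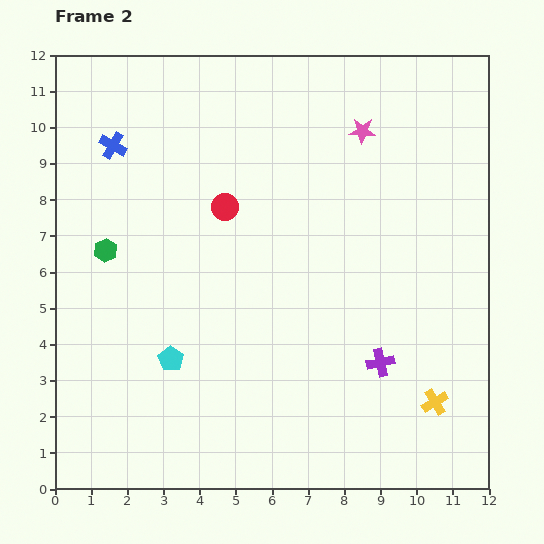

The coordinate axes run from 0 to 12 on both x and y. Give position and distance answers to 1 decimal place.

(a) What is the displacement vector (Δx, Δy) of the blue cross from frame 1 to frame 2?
(-1.7, 2.1)

The blue cross was at (3.3, 7.4) in frame 1 and (1.6, 9.5) in frame 2.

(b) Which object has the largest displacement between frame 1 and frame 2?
the red circle

(moved 4.8; next 4.2)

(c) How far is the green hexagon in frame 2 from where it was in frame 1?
4.2

The green hexagon moved from (3.3, 10.4) to (1.4, 6.6), a distance of √(1.9² + 3.8²) ≈ 4.2.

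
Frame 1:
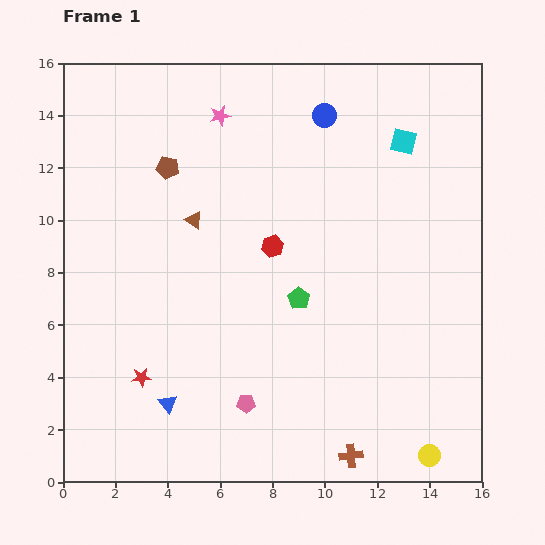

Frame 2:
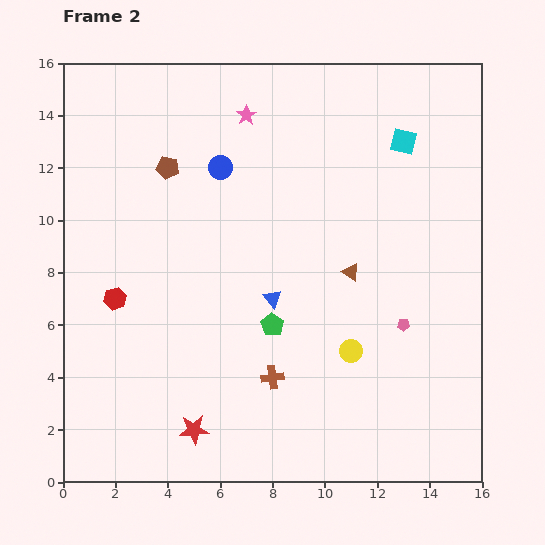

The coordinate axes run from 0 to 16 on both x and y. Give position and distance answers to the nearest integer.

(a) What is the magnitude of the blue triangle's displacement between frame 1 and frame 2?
6

The blue triangle moved from (4, 3) to (8, 7), a distance of √(4² + 4²) ≈ 6.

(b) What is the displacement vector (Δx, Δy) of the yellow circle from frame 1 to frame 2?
(-3, 4)

The yellow circle was at (14, 1) in frame 1 and (11, 5) in frame 2.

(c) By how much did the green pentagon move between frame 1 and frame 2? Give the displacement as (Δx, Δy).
(-1, -1)

The green pentagon was at (9, 7) in frame 1 and (8, 6) in frame 2.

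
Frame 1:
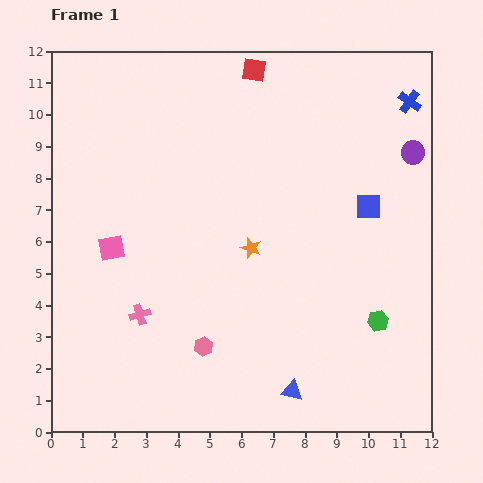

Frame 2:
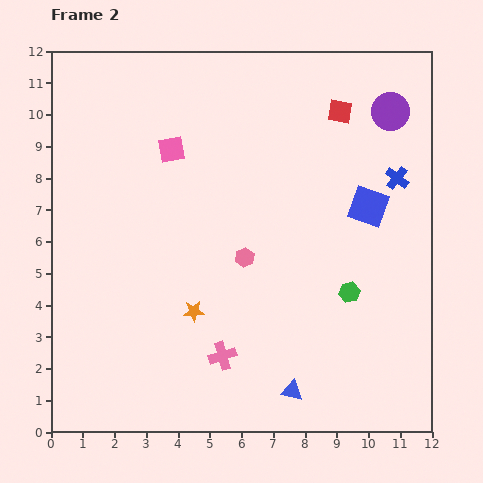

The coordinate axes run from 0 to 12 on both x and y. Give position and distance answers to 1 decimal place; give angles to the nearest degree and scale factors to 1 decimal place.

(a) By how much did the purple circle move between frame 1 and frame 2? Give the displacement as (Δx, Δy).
(-0.7, 1.3)

The purple circle was at (11.4, 8.8) in frame 1 and (10.7, 10.1) in frame 2.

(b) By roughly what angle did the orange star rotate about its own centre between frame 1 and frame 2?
24° counter-clockwise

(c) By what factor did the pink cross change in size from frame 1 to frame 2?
1.3×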